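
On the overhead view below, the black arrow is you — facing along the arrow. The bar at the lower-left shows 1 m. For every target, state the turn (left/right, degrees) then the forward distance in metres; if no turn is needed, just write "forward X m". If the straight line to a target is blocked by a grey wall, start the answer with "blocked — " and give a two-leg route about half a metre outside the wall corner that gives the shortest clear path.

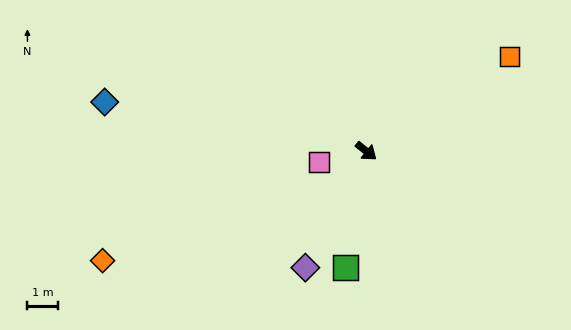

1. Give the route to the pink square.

turn right 129°, forward 1.6 m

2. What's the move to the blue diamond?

turn right 152°, forward 8.7 m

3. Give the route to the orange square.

turn left 72°, forward 5.6 m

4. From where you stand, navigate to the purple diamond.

turn right 79°, forward 4.3 m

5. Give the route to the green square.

turn right 61°, forward 3.8 m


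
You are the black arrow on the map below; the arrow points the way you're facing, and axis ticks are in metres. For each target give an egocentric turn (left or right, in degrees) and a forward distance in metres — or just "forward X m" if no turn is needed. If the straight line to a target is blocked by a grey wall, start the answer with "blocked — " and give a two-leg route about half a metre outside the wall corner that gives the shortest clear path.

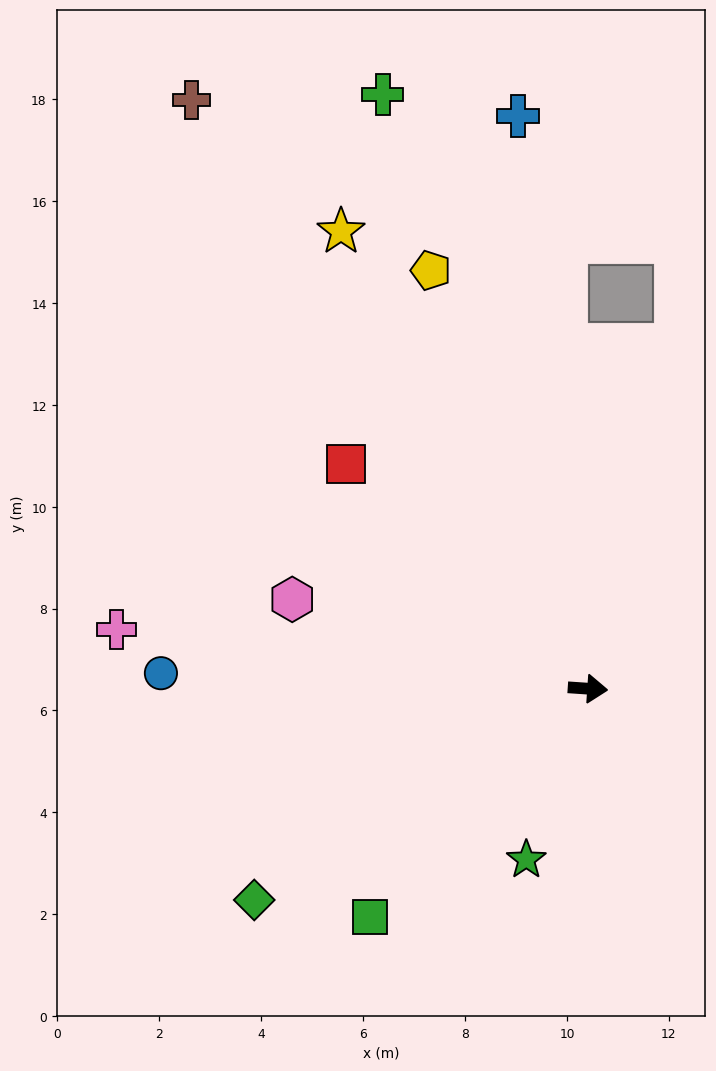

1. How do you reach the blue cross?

turn left 101°, forward 11.3 m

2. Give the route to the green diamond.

turn right 144°, forward 7.8 m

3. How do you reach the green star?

turn right 106°, forward 3.6 m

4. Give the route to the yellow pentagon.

turn left 114°, forward 8.8 m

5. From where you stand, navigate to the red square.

turn left 141°, forward 6.5 m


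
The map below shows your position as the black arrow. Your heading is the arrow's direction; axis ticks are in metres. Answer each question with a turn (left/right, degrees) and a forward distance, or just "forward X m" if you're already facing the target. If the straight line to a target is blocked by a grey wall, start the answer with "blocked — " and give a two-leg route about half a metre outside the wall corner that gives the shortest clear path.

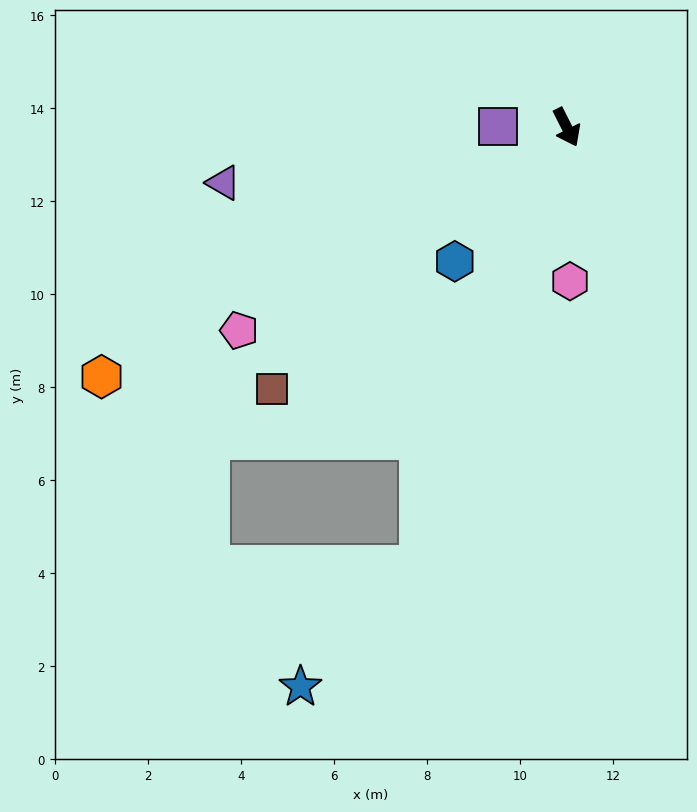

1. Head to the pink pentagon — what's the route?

turn right 85°, forward 8.3 m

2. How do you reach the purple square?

turn right 117°, forward 1.5 m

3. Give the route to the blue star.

blocked — turn right 45°, forward 9.9 m, then turn right 26°, forward 3.7 m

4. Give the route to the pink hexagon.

turn right 26°, forward 3.3 m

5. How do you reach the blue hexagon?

turn right 67°, forward 3.8 m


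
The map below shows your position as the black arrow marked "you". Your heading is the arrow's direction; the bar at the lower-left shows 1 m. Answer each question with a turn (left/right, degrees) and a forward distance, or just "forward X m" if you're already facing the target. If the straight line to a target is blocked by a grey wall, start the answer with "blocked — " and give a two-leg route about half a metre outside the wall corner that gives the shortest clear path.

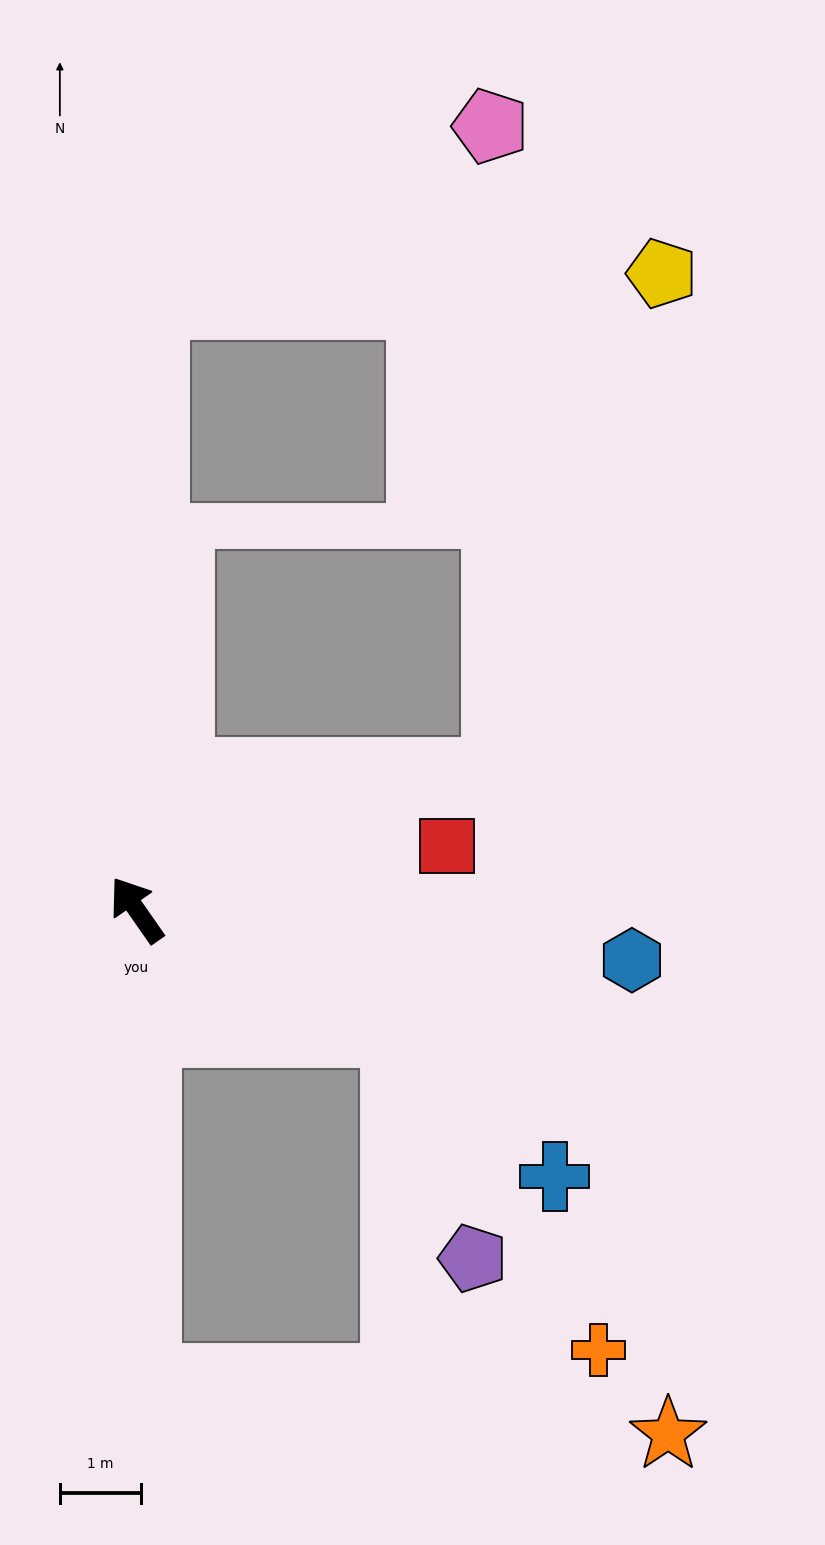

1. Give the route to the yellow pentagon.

blocked — turn right 104°, forward 4.7 m, then turn left 51°, forward 6.4 m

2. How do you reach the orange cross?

blocked — turn right 150°, forward 3.5 m, then turn right 32°, forward 4.6 m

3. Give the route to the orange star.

blocked — turn left 146°, forward 5.7 m, then turn left 83°, forward 6.4 m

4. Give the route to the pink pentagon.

blocked — turn right 104°, forward 4.7 m, then turn left 70°, forward 7.9 m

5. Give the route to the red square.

turn right 113°, forward 3.9 m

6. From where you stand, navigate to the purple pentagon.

blocked — turn right 150°, forward 3.5 m, then turn right 46°, forward 2.9 m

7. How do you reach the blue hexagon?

turn right 131°, forward 6.1 m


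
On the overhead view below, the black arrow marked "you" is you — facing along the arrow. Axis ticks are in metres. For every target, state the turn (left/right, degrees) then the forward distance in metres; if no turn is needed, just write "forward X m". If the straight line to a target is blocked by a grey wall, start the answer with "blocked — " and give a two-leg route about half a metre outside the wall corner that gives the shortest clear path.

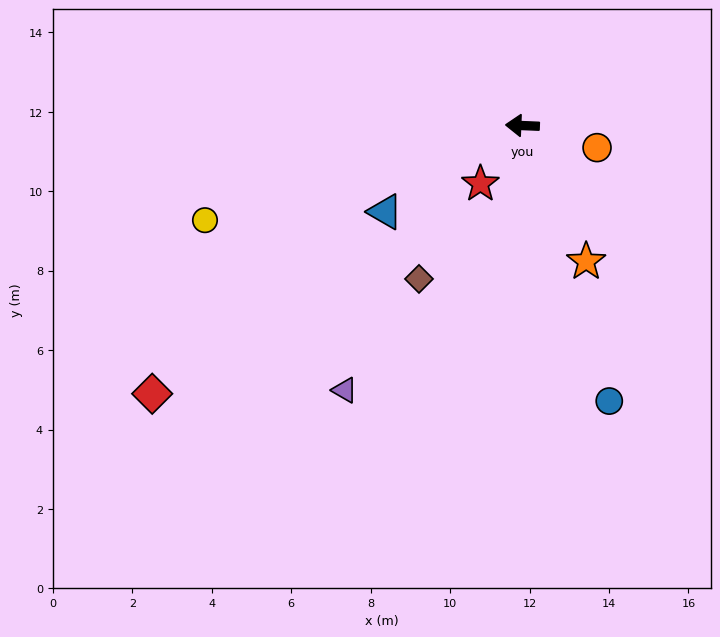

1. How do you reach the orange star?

turn left 117°, forward 3.8 m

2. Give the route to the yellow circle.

turn left 19°, forward 8.3 m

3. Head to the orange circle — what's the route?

turn left 166°, forward 2.0 m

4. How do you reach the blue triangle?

turn left 34°, forward 4.1 m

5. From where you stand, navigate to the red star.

turn left 57°, forward 1.8 m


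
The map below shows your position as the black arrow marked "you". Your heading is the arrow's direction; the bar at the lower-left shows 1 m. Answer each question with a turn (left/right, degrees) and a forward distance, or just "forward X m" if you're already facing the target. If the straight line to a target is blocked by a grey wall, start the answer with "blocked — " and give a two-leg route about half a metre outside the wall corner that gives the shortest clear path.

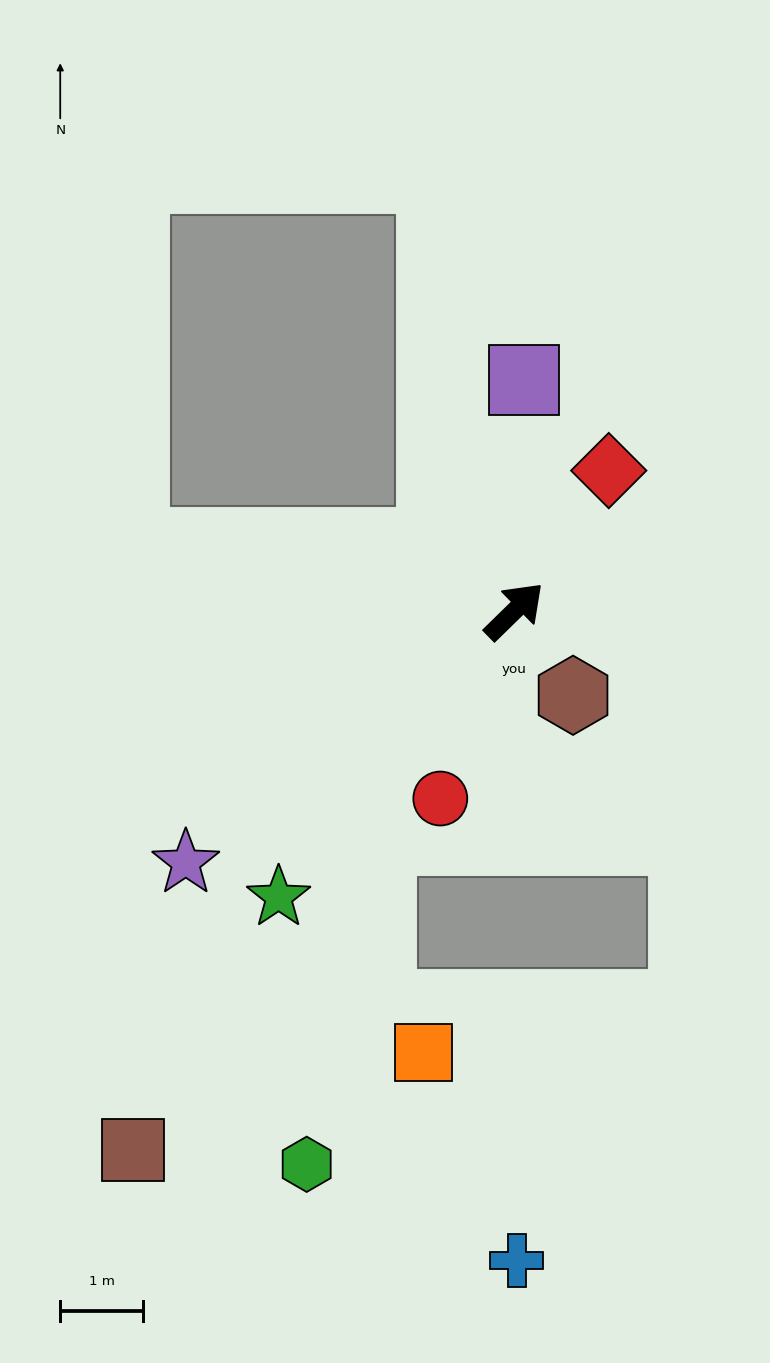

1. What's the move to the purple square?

turn left 43°, forward 2.8 m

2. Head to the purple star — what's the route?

turn left 173°, forward 5.0 m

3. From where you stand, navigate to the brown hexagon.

turn right 100°, forward 1.2 m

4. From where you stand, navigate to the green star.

turn right 174°, forward 4.5 m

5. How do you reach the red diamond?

turn left 12°, forward 2.1 m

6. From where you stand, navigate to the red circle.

turn right 156°, forward 2.4 m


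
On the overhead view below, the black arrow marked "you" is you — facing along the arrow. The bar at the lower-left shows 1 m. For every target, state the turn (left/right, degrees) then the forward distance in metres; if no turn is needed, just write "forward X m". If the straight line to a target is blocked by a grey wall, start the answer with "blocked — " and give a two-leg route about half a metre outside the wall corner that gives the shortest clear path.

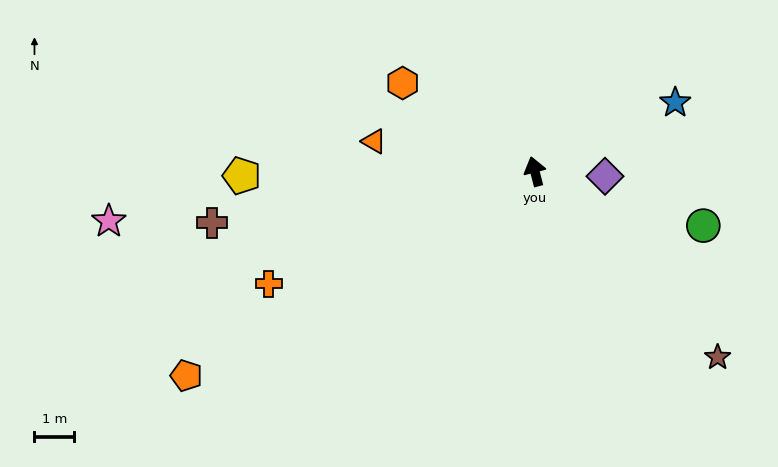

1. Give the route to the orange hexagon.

turn left 42°, forward 4.0 m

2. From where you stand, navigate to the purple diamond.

turn right 109°, forward 1.8 m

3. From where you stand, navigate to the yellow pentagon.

turn left 76°, forward 7.3 m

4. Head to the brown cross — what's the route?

turn left 85°, forward 8.2 m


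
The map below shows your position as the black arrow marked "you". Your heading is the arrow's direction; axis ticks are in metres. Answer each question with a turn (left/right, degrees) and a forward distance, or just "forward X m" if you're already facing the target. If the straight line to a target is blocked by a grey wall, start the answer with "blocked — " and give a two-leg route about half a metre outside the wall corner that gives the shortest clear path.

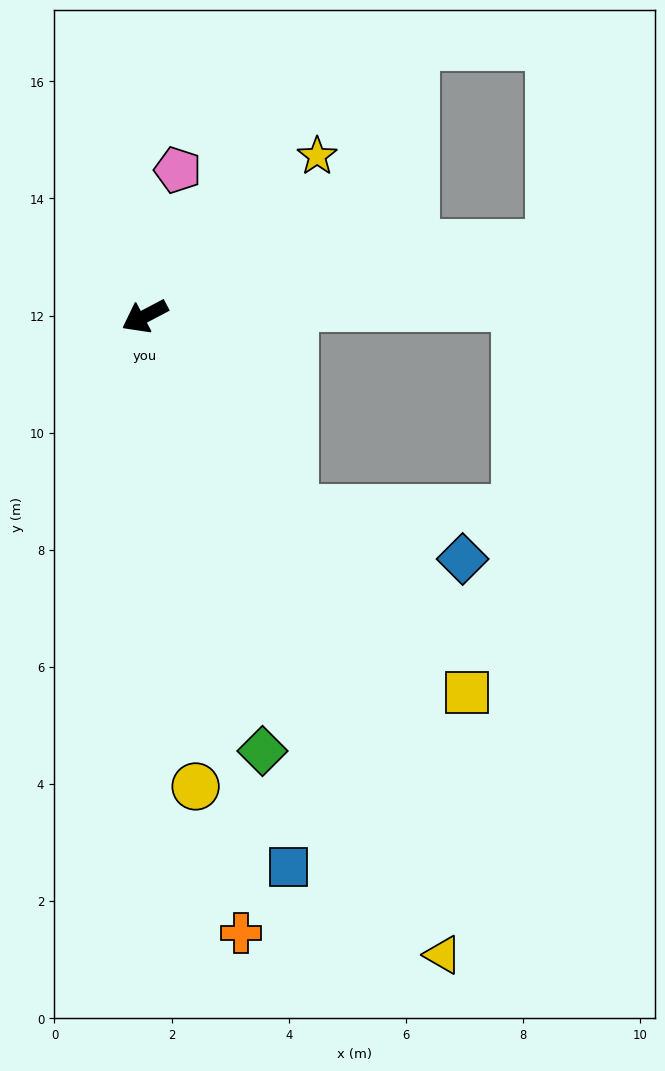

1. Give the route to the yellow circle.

turn left 68°, forward 8.1 m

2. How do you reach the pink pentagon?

turn right 130°, forward 2.6 m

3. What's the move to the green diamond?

turn left 77°, forward 7.7 m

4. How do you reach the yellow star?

turn right 165°, forward 4.0 m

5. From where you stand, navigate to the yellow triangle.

turn left 87°, forward 12.0 m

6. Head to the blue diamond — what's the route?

blocked — turn left 100°, forward 4.2 m, then turn left 36°, forward 3.0 m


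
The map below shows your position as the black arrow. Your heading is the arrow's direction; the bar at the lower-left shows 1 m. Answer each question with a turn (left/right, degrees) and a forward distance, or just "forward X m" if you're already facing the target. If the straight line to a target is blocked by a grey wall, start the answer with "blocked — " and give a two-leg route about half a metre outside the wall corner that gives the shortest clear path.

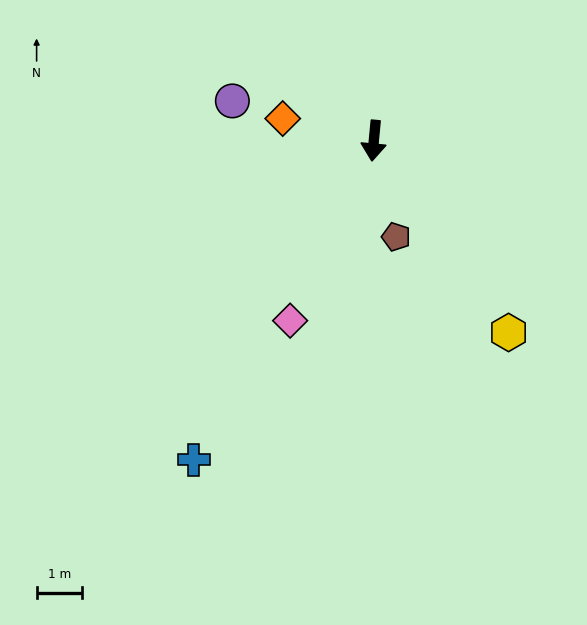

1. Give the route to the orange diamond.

turn right 98°, forward 2.1 m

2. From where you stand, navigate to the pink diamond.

turn right 20°, forward 4.4 m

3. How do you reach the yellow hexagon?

turn left 40°, forward 5.2 m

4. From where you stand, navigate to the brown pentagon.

turn left 18°, forward 2.2 m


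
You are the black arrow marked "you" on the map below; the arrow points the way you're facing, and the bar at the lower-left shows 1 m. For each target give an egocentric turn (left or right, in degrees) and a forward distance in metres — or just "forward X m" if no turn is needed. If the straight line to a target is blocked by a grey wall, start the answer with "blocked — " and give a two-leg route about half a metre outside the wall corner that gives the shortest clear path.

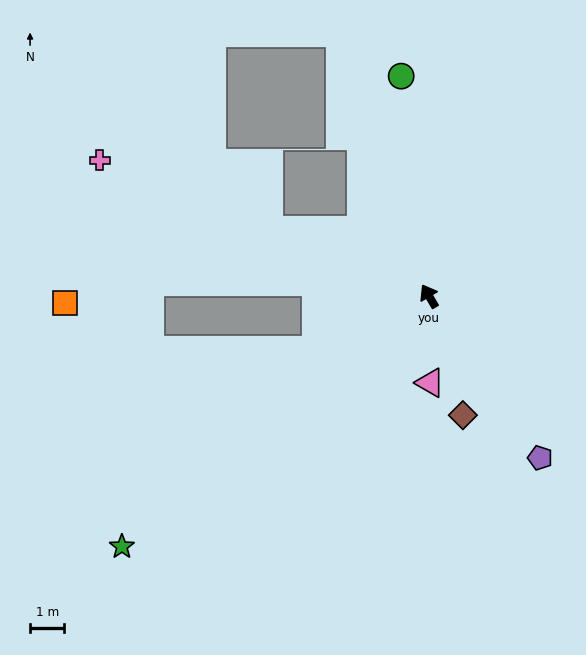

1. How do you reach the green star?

turn left 99°, forward 11.6 m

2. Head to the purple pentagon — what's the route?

turn right 176°, forward 5.7 m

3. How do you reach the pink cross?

turn left 37°, forward 10.4 m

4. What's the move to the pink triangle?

turn left 150°, forward 2.5 m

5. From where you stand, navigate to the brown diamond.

turn left 165°, forward 3.6 m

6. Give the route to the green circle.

turn right 23°, forward 6.5 m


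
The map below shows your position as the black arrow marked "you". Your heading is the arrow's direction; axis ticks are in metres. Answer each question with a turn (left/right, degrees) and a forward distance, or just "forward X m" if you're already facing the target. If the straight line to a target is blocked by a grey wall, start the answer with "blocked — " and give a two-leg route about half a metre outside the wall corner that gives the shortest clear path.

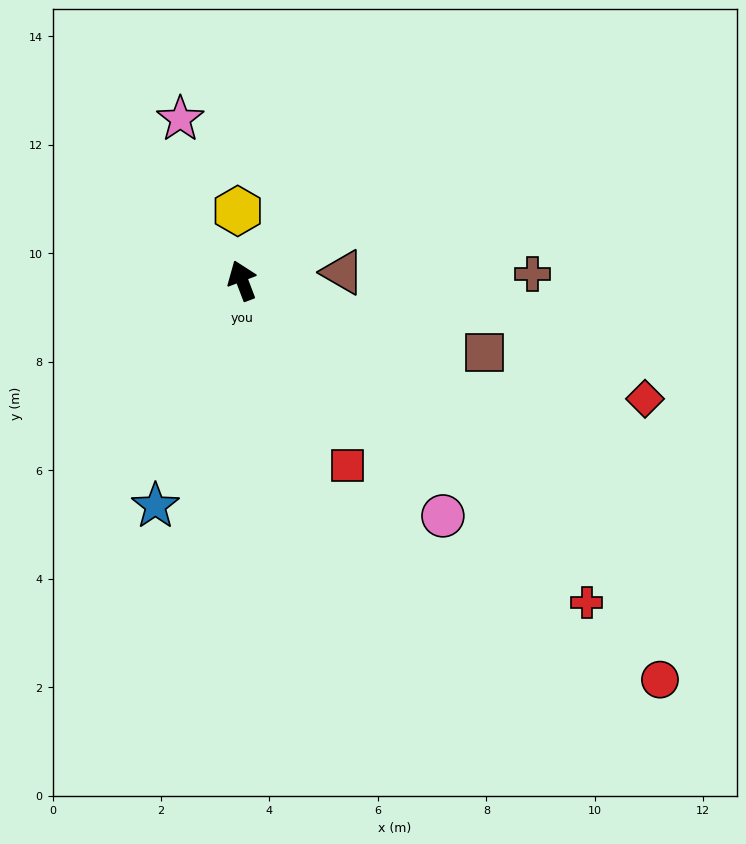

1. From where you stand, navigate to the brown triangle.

turn right 106°, forward 1.9 m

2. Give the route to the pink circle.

turn right 160°, forward 5.7 m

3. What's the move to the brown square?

turn right 127°, forward 4.7 m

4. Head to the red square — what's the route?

turn right 171°, forward 3.9 m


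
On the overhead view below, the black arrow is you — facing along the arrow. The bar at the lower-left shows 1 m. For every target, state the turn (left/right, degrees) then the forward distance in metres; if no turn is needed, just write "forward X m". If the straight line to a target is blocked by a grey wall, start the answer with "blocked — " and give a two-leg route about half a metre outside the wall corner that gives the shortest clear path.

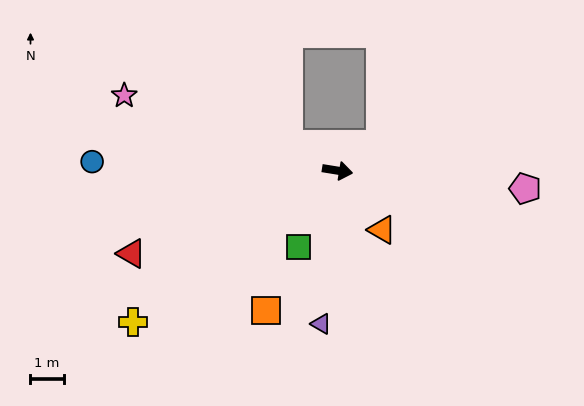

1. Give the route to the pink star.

turn left 170°, forward 6.8 m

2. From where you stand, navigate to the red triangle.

turn right 149°, forward 6.7 m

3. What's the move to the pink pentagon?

turn left 4°, forward 5.7 m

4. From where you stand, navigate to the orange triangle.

turn right 44°, forward 2.2 m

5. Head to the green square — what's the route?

turn right 108°, forward 2.6 m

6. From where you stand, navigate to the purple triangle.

turn right 87°, forward 4.6 m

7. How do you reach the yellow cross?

turn right 134°, forward 7.6 m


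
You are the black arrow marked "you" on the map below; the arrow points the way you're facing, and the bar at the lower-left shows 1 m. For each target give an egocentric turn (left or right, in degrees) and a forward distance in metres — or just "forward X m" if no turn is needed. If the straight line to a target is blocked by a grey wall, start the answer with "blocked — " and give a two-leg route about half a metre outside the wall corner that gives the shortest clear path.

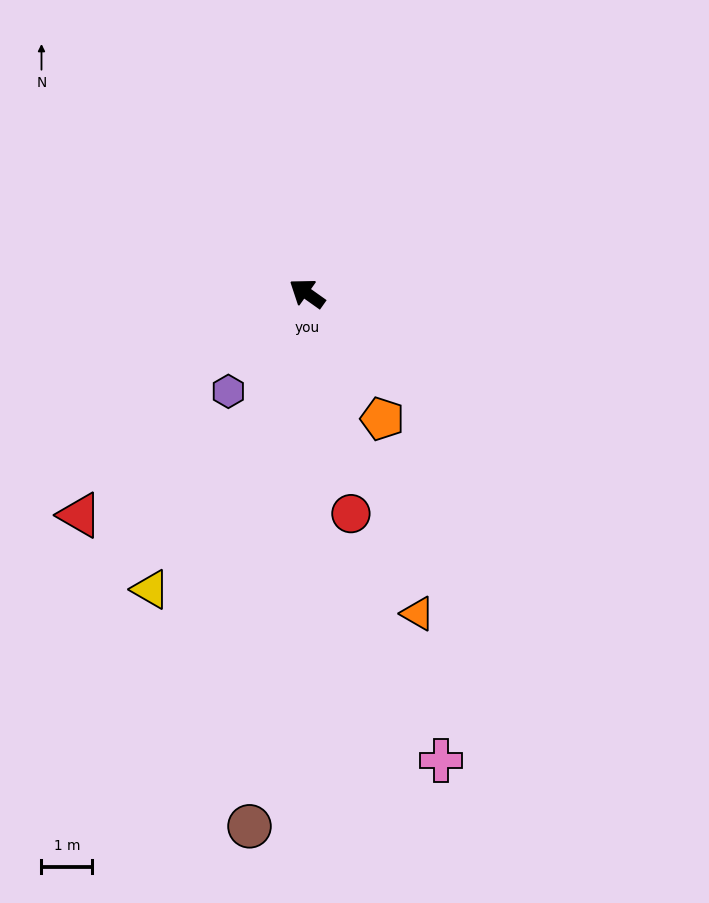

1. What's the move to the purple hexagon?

turn left 87°, forward 2.5 m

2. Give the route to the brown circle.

turn left 119°, forward 10.5 m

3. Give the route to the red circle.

turn left 137°, forward 4.4 m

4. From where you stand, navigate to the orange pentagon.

turn left 156°, forward 2.9 m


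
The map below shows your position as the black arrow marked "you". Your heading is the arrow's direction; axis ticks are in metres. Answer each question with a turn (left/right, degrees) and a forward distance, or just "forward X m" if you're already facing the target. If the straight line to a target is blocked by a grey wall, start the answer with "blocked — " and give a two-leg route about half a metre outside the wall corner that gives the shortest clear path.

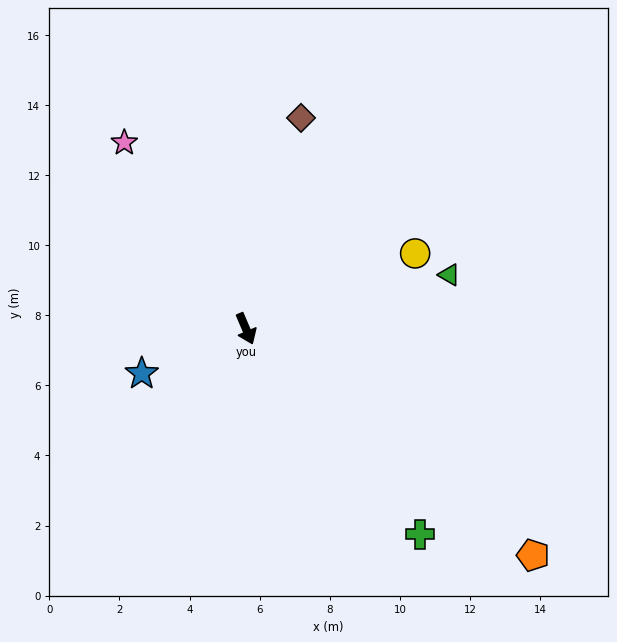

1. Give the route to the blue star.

turn right 90°, forward 3.2 m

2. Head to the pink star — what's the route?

turn right 170°, forward 6.3 m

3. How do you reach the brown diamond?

turn left 142°, forward 6.2 m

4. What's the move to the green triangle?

turn left 82°, forward 6.0 m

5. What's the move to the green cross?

turn left 17°, forward 7.7 m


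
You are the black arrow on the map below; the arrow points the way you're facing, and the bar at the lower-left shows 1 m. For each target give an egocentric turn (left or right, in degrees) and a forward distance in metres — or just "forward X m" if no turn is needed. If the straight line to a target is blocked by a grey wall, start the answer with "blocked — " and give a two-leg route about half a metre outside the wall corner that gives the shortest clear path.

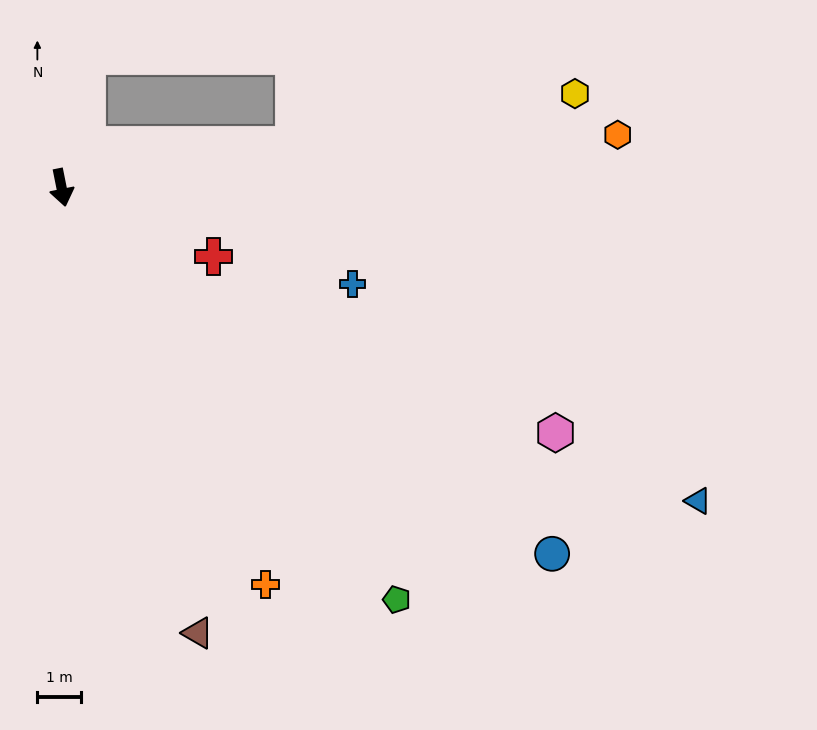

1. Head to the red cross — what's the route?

turn left 54°, forward 3.8 m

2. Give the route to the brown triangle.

turn left 6°, forward 10.6 m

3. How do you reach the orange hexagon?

turn left 84°, forward 12.8 m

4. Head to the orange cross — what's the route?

turn left 16°, forward 10.2 m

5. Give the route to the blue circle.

turn left 42°, forward 14.0 m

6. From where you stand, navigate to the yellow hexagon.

turn left 89°, forward 11.9 m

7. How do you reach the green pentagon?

turn left 28°, forward 12.1 m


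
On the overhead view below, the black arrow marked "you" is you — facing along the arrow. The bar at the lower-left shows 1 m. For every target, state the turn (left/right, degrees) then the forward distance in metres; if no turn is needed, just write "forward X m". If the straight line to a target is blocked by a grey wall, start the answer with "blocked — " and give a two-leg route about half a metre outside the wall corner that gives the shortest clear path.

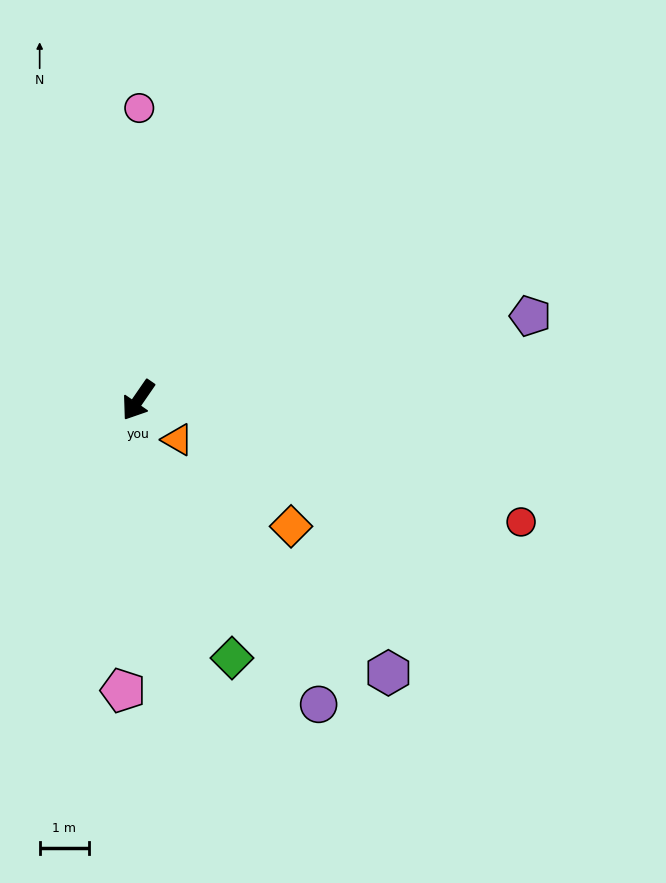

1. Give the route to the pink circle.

turn right 146°, forward 5.9 m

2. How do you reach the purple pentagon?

turn left 137°, forward 8.1 m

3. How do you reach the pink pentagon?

turn left 32°, forward 5.9 m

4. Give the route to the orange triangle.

turn left 79°, forward 1.1 m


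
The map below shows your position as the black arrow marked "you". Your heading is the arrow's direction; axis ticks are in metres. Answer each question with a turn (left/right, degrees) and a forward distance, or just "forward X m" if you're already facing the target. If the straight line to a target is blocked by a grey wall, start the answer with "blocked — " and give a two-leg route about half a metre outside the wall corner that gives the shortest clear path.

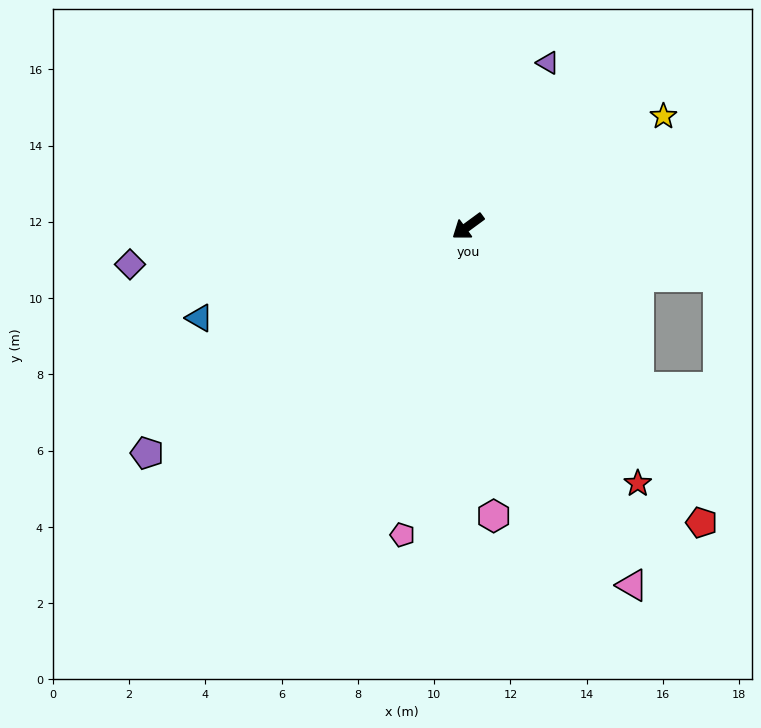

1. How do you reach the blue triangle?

turn right 17°, forward 7.4 m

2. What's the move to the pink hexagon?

turn left 59°, forward 7.6 m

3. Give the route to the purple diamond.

turn right 30°, forward 8.9 m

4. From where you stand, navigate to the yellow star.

turn left 173°, forward 5.9 m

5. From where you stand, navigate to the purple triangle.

turn right 152°, forward 4.8 m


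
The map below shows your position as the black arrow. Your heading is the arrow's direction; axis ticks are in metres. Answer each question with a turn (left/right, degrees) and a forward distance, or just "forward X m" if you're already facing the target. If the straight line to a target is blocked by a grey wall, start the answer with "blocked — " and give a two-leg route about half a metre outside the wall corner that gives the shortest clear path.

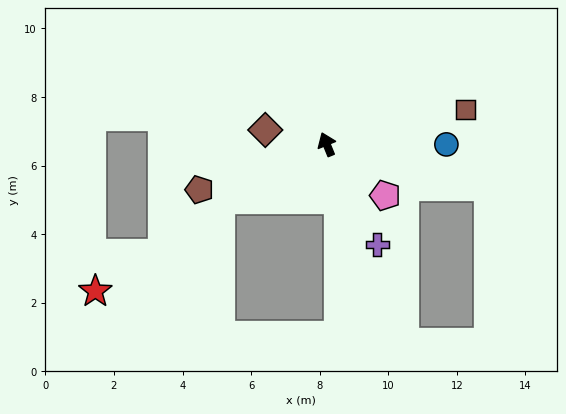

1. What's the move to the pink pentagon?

turn right 153°, forward 2.3 m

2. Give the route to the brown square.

turn right 98°, forward 4.2 m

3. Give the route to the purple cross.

turn right 175°, forward 3.3 m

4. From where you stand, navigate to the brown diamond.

turn left 55°, forward 1.8 m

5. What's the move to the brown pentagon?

turn left 87°, forward 3.9 m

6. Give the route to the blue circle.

turn right 112°, forward 3.5 m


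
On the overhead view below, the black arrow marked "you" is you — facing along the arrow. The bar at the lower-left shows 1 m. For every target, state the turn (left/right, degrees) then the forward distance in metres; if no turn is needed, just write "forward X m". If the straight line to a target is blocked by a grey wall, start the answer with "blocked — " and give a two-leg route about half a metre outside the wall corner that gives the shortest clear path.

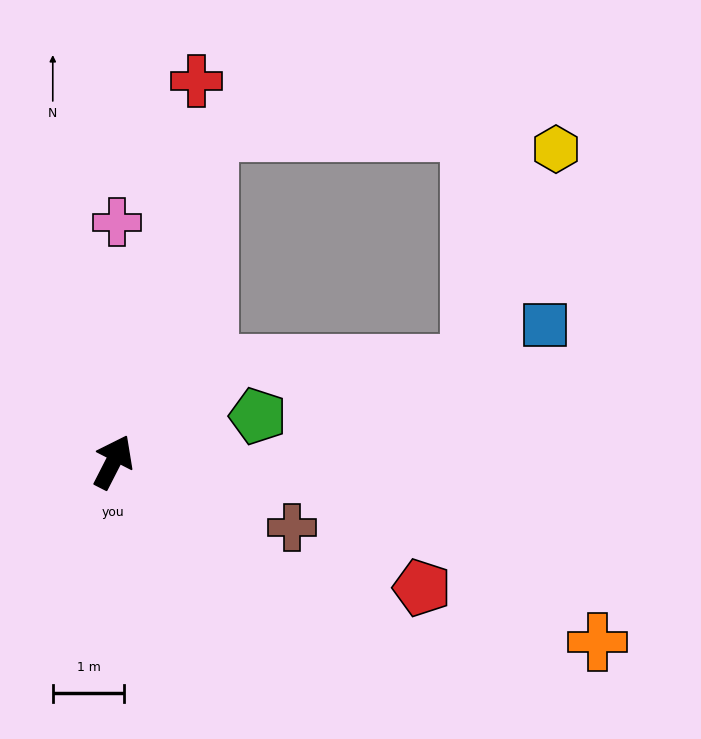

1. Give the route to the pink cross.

turn left 26°, forward 3.4 m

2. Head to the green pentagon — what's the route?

turn right 45°, forward 2.1 m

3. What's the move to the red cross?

turn left 15°, forward 5.5 m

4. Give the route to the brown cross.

turn right 83°, forward 2.7 m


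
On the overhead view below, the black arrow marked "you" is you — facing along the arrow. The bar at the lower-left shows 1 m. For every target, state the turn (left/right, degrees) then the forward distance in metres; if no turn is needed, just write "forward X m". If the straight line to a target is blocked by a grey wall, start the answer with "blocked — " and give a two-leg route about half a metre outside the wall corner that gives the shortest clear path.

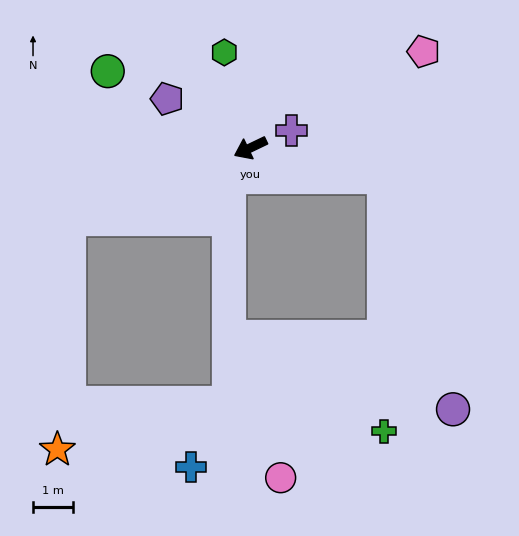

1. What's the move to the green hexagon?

turn right 100°, forward 2.5 m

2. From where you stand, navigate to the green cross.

blocked — turn left 142°, forward 3.4 m, then turn right 78°, forward 6.4 m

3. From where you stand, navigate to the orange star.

blocked — turn right 4°, forward 4.9 m, then turn left 65°, forward 5.8 m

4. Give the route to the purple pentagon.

turn right 56°, forward 2.4 m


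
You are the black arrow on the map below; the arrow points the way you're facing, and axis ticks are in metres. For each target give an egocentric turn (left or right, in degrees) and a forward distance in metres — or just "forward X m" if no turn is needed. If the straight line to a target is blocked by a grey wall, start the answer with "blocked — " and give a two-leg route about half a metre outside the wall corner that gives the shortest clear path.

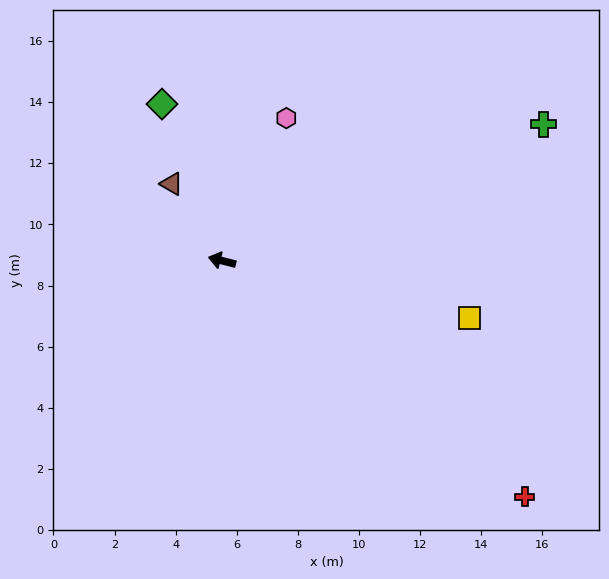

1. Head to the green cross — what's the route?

turn right 143°, forward 11.4 m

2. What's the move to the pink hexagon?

turn right 100°, forward 5.1 m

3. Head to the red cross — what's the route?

turn left 156°, forward 12.6 m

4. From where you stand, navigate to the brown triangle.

turn right 43°, forward 3.0 m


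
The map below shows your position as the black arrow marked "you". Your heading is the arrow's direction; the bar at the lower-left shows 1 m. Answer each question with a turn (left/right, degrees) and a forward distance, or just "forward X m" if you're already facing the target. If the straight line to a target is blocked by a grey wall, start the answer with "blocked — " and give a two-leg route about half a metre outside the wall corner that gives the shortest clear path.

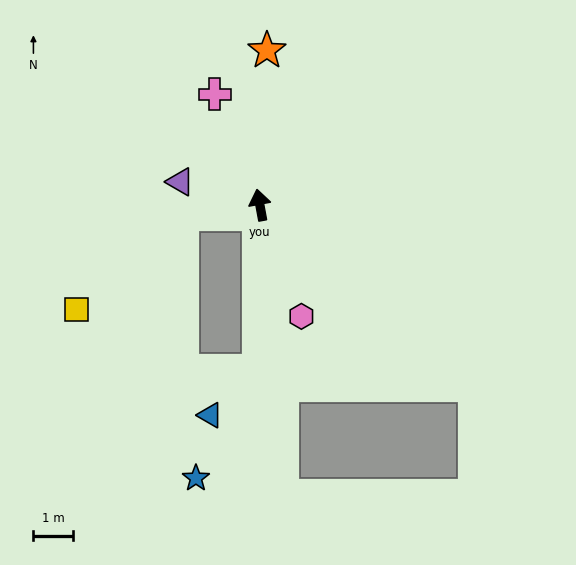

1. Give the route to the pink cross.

turn left 12°, forward 3.0 m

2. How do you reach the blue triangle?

blocked — turn left 169°, forward 4.2 m, then turn right 47°, forward 1.6 m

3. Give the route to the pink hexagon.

turn right 170°, forward 3.0 m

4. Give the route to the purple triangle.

turn left 63°, forward 2.1 m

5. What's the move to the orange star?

turn right 13°, forward 3.9 m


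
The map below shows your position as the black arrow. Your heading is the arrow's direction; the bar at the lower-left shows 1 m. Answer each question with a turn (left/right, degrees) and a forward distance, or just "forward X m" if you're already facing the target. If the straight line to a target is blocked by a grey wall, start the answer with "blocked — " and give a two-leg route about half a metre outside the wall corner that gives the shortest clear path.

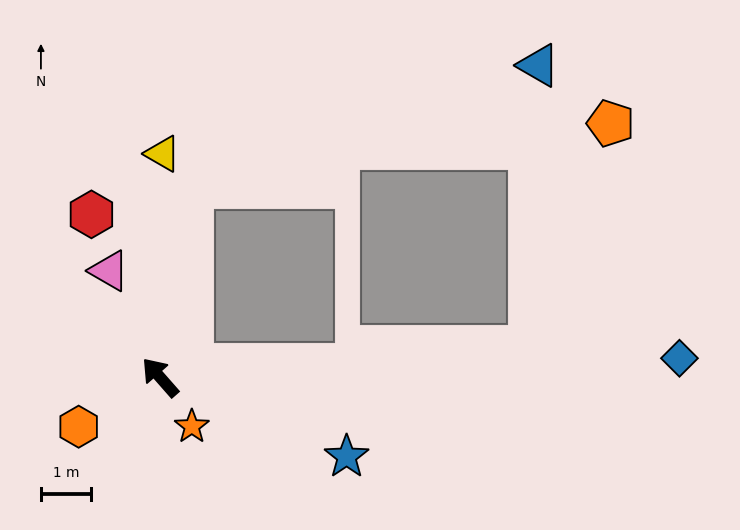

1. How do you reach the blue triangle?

blocked — turn right 51°, forward 3.8 m, then turn right 61°, forward 7.3 m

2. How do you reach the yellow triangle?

turn right 42°, forward 4.5 m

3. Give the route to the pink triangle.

turn right 16°, forward 2.4 m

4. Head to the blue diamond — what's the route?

turn right 129°, forward 10.4 m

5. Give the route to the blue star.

turn right 154°, forward 4.0 m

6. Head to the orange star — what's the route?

turn left 172°, forward 1.2 m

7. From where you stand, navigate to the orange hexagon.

turn left 80°, forward 1.9 m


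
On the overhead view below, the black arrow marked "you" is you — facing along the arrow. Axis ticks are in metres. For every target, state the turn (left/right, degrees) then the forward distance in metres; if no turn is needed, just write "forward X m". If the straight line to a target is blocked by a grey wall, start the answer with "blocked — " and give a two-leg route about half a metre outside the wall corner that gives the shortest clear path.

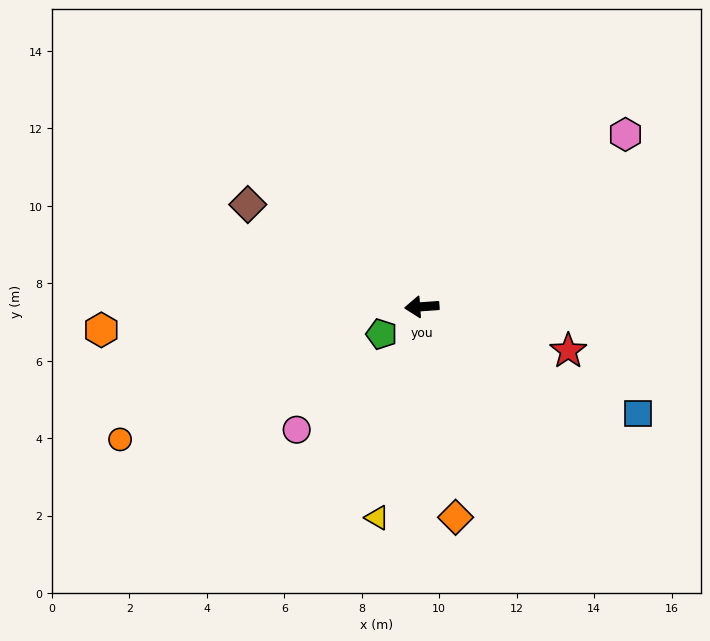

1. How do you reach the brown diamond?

turn right 34°, forward 5.2 m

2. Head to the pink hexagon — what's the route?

turn right 144°, forward 6.9 m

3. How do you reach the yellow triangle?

turn left 74°, forward 5.6 m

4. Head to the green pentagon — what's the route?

turn left 30°, forward 1.3 m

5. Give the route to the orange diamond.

turn left 95°, forward 5.5 m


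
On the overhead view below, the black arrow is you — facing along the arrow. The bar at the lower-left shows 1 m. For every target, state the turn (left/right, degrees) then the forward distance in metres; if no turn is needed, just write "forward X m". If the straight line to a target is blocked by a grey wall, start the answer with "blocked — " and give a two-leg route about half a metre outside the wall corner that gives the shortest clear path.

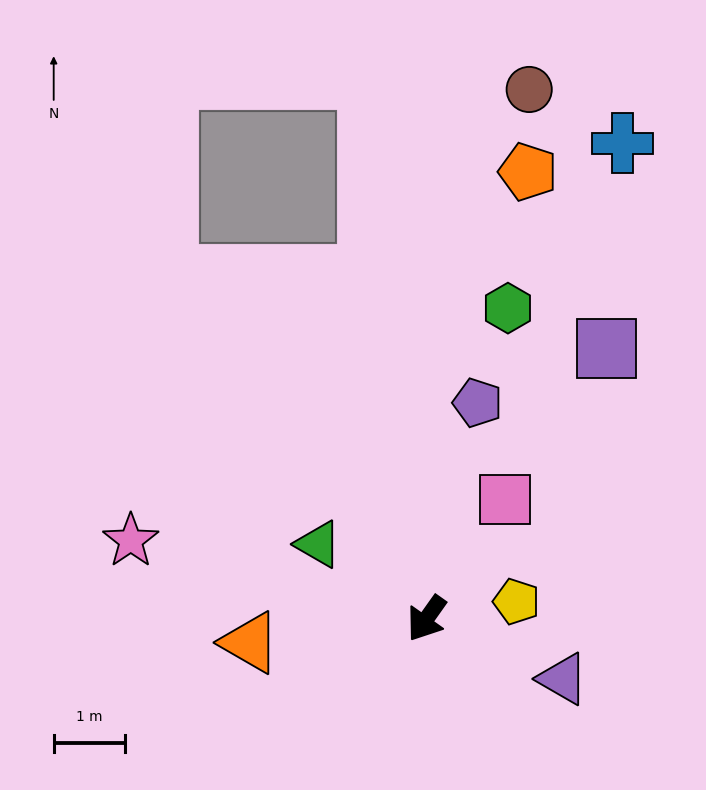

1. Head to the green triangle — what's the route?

turn right 89°, forward 1.8 m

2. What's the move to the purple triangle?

turn left 102°, forward 2.1 m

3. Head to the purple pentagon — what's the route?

turn right 158°, forward 3.1 m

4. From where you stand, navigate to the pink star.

turn right 69°, forward 4.3 m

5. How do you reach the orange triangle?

turn right 47°, forward 2.5 m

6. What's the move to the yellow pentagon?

turn left 136°, forward 1.3 m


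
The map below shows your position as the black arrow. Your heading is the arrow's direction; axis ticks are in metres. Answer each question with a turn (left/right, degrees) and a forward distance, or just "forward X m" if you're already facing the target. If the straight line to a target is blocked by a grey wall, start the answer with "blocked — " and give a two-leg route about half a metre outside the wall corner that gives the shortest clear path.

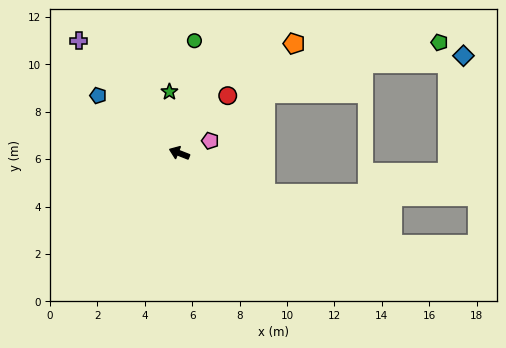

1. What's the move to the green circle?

turn right 76°, forward 4.8 m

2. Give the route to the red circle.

turn right 109°, forward 3.2 m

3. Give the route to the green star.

turn right 59°, forward 2.6 m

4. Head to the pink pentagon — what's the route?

turn right 137°, forward 1.4 m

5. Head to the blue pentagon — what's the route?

turn right 14°, forward 4.2 m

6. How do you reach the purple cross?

turn right 27°, forward 6.4 m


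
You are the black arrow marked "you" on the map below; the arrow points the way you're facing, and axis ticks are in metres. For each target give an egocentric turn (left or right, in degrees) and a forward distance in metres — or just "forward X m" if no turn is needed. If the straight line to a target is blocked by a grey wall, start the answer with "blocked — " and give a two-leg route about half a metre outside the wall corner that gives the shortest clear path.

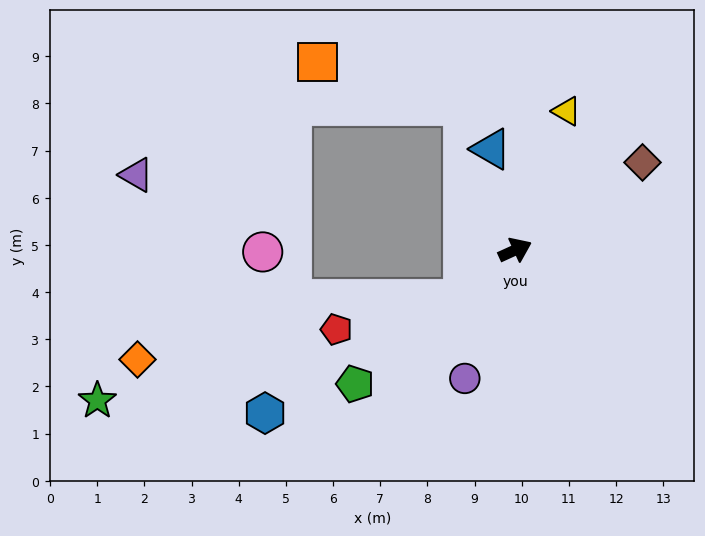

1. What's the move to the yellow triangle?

turn left 45°, forward 3.1 m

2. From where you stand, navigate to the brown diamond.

turn left 10°, forward 3.3 m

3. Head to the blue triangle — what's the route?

turn left 79°, forward 2.2 m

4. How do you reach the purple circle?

turn right 136°, forward 2.9 m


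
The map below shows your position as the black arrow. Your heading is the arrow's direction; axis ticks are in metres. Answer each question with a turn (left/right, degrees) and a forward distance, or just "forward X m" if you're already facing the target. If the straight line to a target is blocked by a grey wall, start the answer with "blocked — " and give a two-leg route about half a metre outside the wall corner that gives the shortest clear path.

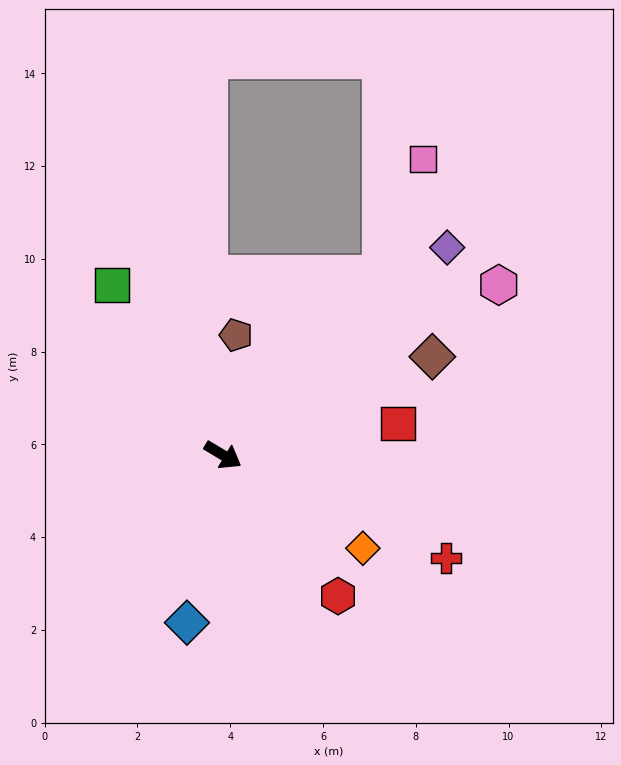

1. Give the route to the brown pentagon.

turn left 115°, forward 2.6 m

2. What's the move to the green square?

turn left 154°, forward 4.4 m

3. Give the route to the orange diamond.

turn right 3°, forward 3.6 m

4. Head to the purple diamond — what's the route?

turn left 74°, forward 6.6 m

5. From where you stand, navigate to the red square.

turn left 41°, forward 3.8 m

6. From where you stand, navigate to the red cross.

turn left 6°, forward 5.3 m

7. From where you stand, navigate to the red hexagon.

turn right 20°, forward 3.9 m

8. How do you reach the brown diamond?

turn left 56°, forward 5.0 m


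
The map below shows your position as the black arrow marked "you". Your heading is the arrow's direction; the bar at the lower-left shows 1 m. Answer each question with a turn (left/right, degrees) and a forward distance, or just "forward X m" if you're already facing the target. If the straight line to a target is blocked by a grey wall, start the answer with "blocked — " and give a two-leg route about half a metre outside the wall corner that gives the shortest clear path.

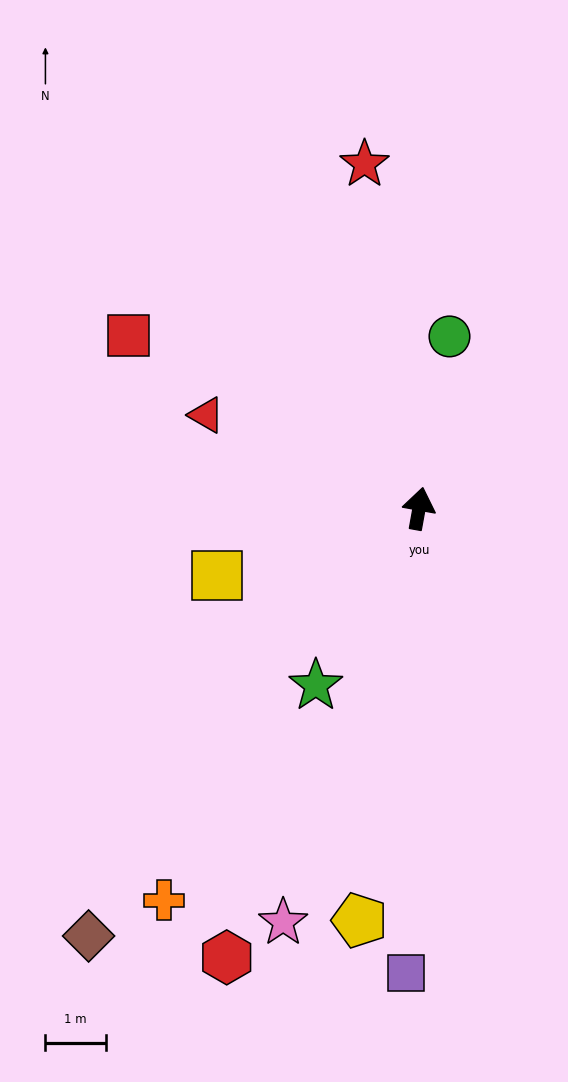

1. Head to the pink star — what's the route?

turn left 172°, forward 7.2 m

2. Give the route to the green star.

turn left 160°, forward 3.4 m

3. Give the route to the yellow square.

turn left 119°, forward 3.5 m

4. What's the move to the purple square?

turn right 171°, forward 7.7 m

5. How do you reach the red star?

turn left 19°, forward 5.8 m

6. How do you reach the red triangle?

turn left 77°, forward 3.9 m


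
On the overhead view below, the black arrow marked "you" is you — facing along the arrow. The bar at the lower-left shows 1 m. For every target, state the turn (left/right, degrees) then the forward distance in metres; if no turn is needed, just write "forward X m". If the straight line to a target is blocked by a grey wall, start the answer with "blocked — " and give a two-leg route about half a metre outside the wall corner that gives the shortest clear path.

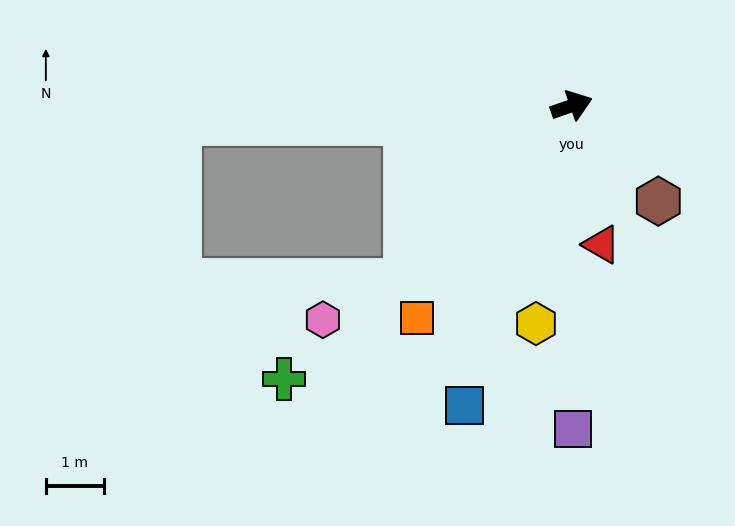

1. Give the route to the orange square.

turn right 145°, forward 4.5 m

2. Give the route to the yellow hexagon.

turn right 118°, forward 3.8 m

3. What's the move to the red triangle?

turn right 97°, forward 2.5 m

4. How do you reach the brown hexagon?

turn right 67°, forward 2.2 m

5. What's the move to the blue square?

turn right 129°, forward 5.5 m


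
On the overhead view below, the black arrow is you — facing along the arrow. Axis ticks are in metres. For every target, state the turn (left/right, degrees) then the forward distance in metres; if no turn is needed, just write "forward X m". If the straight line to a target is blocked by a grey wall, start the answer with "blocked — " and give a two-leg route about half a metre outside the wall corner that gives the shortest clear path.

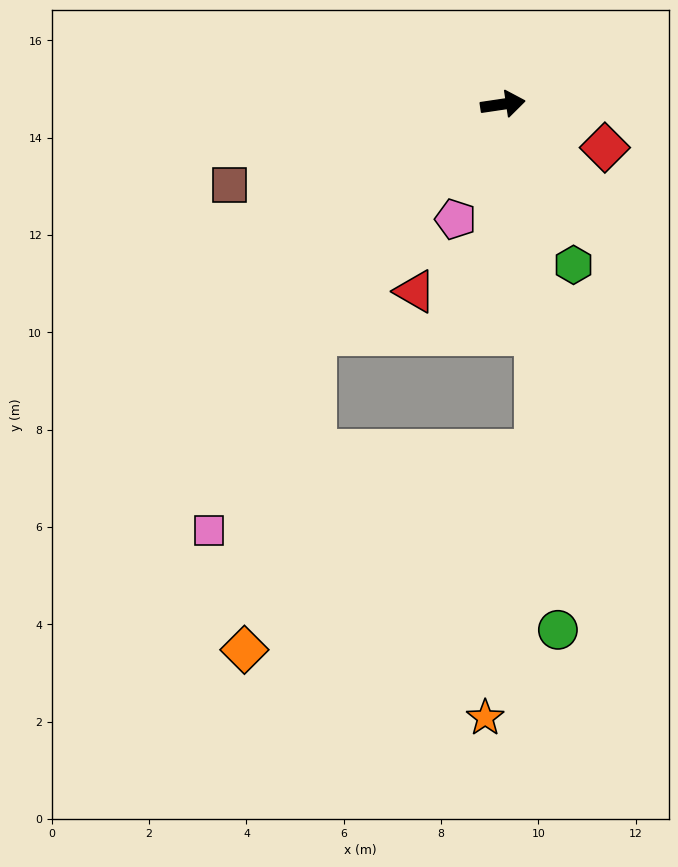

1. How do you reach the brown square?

turn right 172°, forward 5.9 m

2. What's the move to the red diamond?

turn right 31°, forward 2.3 m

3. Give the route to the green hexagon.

turn right 75°, forward 3.6 m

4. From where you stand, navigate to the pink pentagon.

turn right 121°, forward 2.6 m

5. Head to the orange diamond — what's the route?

blocked — turn right 137°, forward 6.1 m, then turn left 26°, forward 6.6 m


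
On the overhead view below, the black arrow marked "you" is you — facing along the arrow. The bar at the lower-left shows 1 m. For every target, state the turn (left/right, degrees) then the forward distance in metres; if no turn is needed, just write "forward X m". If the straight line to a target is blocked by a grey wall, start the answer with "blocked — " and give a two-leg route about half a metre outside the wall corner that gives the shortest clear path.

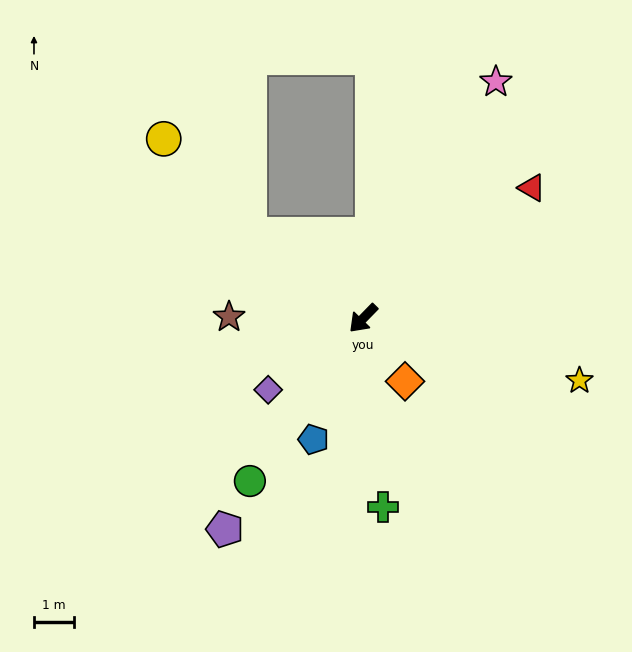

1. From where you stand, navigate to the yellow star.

turn left 118°, forward 5.6 m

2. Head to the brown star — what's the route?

turn right 46°, forward 3.3 m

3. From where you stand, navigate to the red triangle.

turn left 172°, forward 5.3 m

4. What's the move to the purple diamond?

turn right 9°, forward 3.0 m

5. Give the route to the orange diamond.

turn left 78°, forward 1.9 m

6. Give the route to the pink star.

turn right 165°, forward 6.7 m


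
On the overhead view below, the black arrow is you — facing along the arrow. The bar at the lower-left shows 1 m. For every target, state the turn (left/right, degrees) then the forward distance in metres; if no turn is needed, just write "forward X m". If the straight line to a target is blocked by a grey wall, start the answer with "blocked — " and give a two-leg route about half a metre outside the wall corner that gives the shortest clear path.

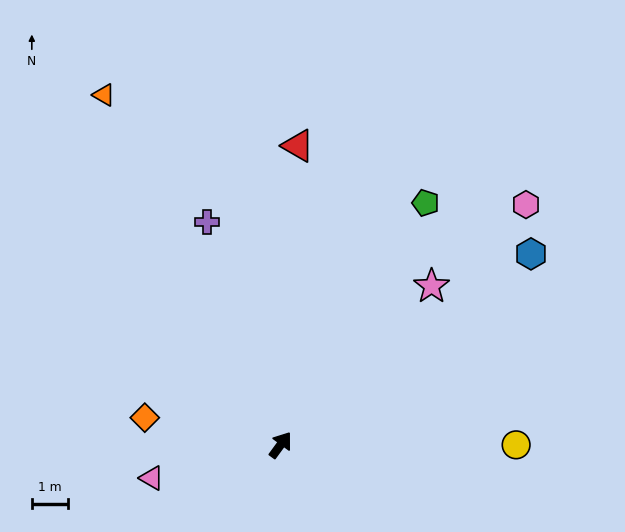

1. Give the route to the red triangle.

turn left 33°, forward 8.2 m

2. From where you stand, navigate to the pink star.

turn right 7°, forward 6.0 m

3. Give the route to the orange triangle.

turn left 63°, forward 10.7 m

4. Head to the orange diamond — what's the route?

turn left 115°, forward 3.8 m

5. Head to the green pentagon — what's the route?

turn left 5°, forward 7.7 m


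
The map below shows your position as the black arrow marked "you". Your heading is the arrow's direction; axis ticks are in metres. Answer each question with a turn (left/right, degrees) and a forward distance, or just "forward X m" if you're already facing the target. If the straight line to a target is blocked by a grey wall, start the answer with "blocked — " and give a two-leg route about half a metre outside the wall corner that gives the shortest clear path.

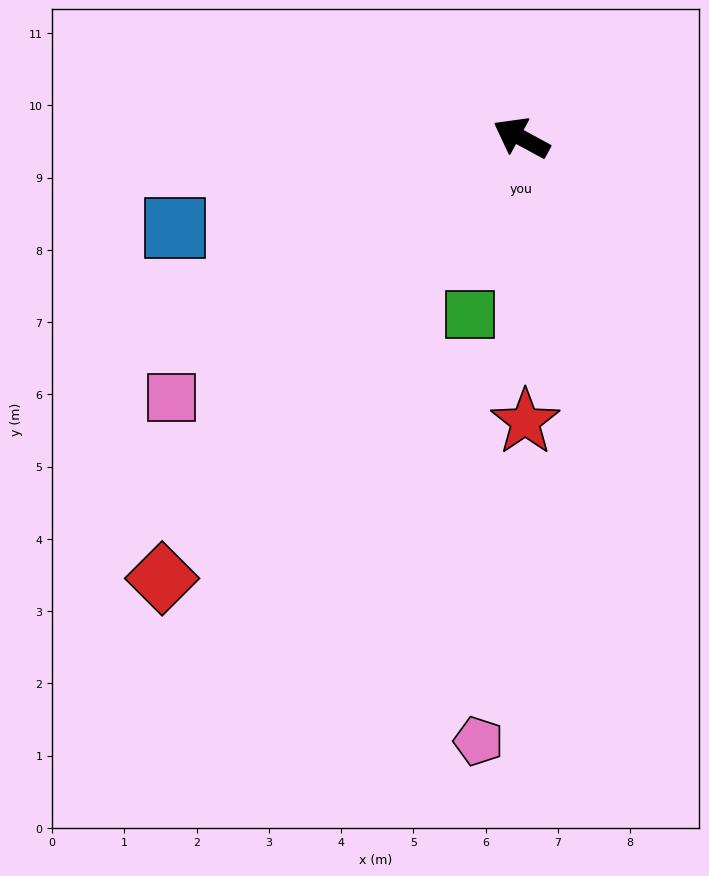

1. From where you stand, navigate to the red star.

turn left 119°, forward 3.9 m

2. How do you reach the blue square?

turn left 43°, forward 5.0 m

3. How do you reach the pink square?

turn left 65°, forward 6.0 m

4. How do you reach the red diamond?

turn left 79°, forward 7.9 m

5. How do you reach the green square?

turn left 102°, forward 2.5 m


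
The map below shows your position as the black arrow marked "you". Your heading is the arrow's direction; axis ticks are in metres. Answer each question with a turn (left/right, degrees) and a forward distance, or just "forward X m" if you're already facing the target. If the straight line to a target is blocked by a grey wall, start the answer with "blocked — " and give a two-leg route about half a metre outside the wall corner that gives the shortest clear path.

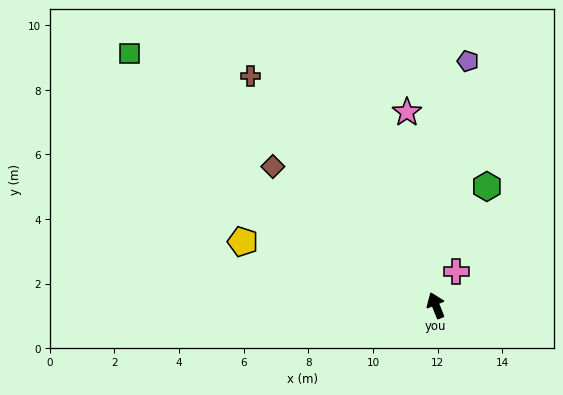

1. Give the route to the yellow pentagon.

turn left 50°, forward 6.3 m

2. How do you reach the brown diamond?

turn left 28°, forward 6.6 m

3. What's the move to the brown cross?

turn left 17°, forward 9.1 m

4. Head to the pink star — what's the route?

turn right 13°, forward 6.0 m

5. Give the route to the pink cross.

turn right 53°, forward 1.2 m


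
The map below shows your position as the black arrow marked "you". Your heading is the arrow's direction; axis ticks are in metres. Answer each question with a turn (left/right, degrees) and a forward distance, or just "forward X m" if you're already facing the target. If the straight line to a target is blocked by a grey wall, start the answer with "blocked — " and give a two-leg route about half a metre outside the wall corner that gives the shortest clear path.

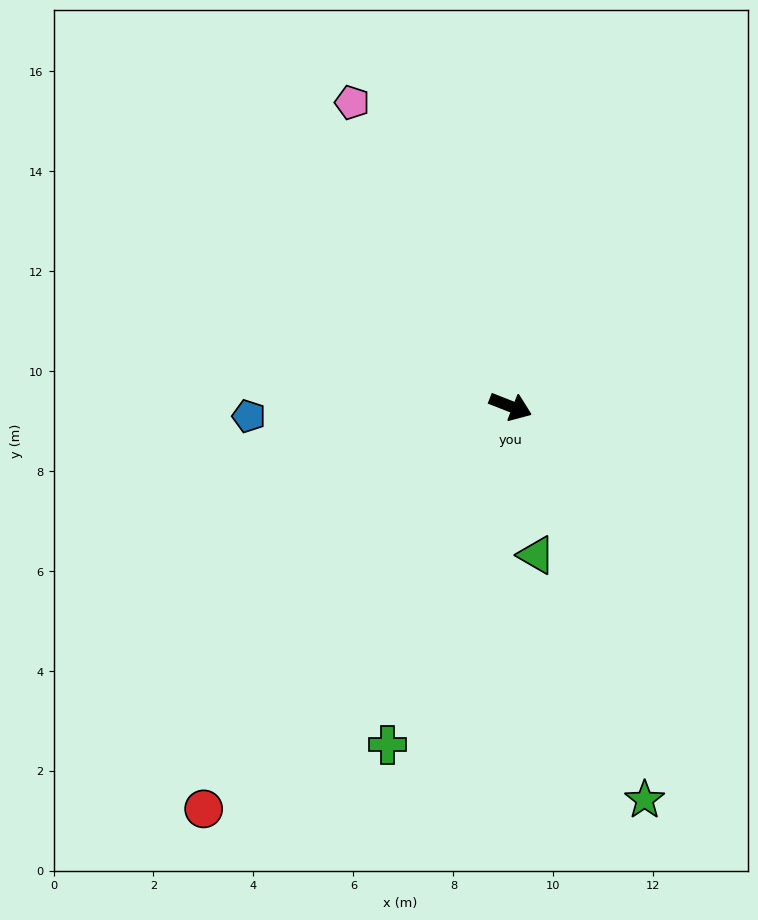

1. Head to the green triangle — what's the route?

turn right 59°, forward 3.0 m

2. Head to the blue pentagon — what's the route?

turn right 156°, forward 5.2 m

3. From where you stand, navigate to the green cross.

turn right 89°, forward 7.2 m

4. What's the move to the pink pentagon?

turn left 139°, forward 6.9 m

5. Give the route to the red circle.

turn right 106°, forward 10.1 m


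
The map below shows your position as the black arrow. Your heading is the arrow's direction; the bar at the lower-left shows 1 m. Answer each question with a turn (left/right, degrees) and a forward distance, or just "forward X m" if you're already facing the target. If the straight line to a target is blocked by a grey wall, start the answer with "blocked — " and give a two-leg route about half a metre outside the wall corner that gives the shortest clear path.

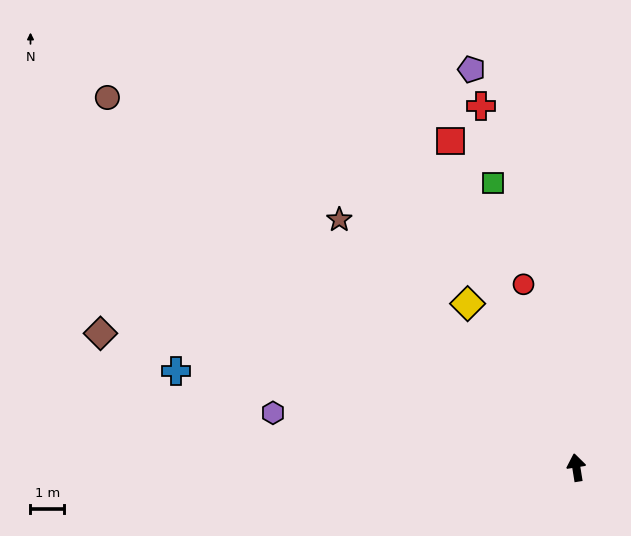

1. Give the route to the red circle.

turn left 7°, forward 5.7 m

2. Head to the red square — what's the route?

turn left 12°, forward 10.5 m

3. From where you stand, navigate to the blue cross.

turn left 67°, forward 12.3 m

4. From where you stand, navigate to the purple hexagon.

turn left 71°, forward 9.2 m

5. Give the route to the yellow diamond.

turn left 24°, forward 5.9 m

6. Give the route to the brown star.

turn left 35°, forward 10.3 m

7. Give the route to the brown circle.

turn left 43°, forward 17.9 m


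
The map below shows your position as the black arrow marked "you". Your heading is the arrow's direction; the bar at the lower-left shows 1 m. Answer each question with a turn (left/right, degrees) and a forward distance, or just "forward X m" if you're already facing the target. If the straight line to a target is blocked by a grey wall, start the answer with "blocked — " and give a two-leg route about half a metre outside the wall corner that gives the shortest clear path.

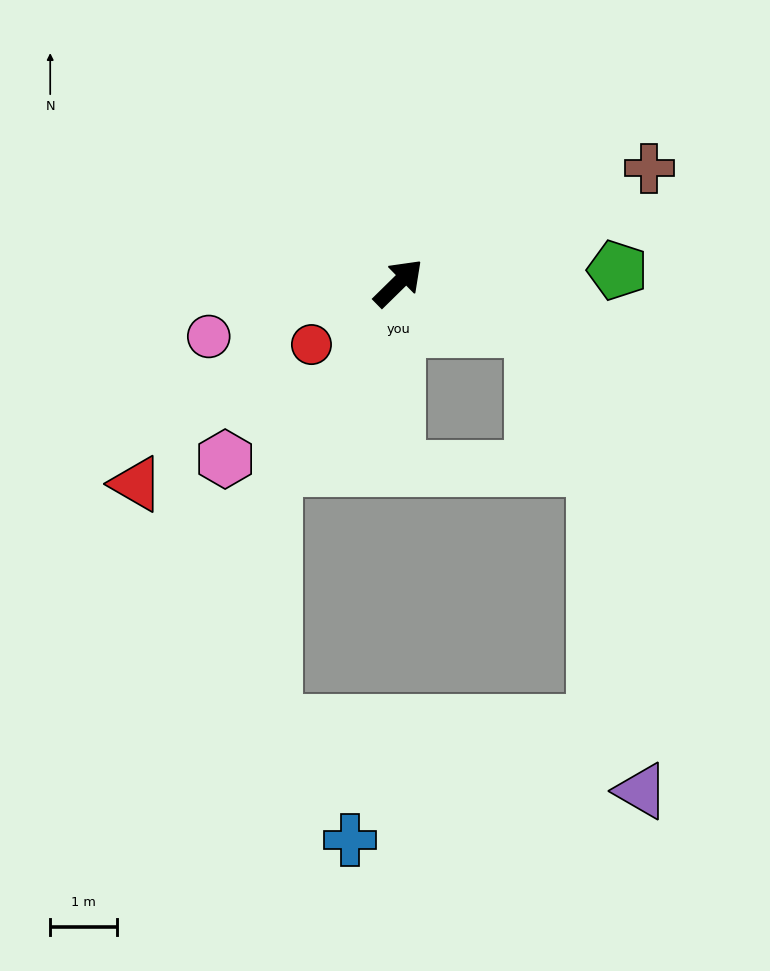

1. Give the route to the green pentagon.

turn right 41°, forward 3.3 m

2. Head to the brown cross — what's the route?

turn right 20°, forward 4.1 m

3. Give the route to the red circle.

turn left 171°, forward 1.6 m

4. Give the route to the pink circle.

turn left 151°, forward 3.0 m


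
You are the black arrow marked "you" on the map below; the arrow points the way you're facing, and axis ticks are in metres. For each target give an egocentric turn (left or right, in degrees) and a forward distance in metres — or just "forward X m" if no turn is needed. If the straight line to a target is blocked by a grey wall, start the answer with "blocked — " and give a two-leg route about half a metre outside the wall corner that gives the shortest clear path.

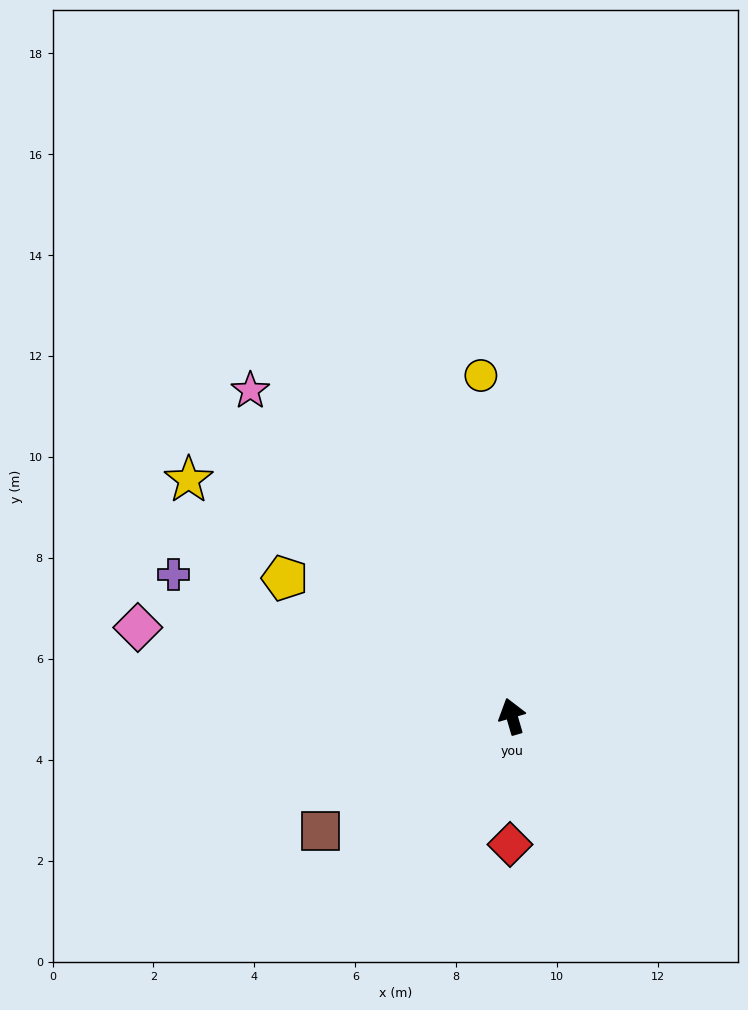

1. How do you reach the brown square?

turn left 105°, forward 4.4 m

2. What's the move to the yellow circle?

turn right 11°, forward 6.8 m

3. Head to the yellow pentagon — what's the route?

turn left 42°, forward 5.3 m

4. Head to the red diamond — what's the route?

turn left 163°, forward 2.5 m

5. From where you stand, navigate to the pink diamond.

turn left 60°, forward 7.6 m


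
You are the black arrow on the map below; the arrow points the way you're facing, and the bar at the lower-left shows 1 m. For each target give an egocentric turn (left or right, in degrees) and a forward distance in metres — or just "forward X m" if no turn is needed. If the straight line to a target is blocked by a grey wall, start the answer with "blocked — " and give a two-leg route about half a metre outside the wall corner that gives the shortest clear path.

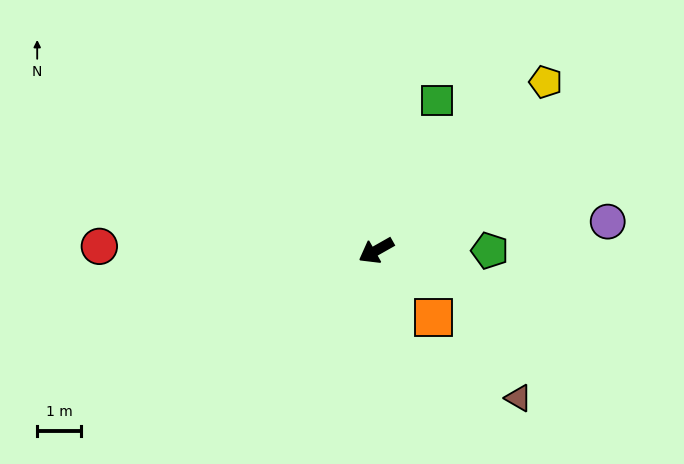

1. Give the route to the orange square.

turn left 101°, forward 2.0 m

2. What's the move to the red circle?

turn right 30°, forward 6.4 m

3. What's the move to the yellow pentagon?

turn right 165°, forward 5.5 m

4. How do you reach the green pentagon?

turn left 150°, forward 2.6 m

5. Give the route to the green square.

turn right 142°, forward 3.7 m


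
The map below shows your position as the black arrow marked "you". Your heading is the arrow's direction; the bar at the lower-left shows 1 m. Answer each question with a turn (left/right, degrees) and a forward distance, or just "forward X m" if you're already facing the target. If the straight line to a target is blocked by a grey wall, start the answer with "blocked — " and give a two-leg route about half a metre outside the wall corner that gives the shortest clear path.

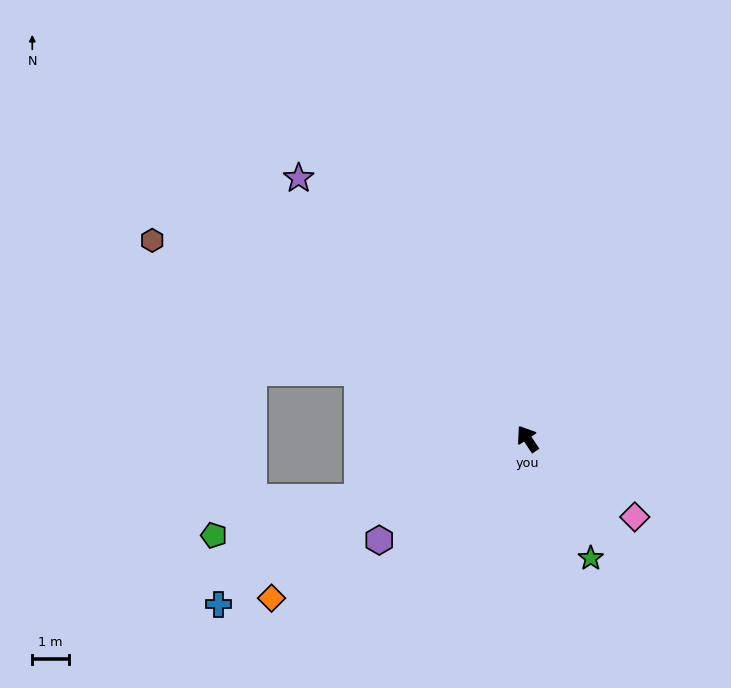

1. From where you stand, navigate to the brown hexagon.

turn left 28°, forward 11.5 m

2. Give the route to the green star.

turn left 174°, forward 3.7 m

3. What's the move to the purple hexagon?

turn left 91°, forward 4.9 m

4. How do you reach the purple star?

turn left 8°, forward 9.4 m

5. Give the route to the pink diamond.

turn right 160°, forward 3.6 m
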